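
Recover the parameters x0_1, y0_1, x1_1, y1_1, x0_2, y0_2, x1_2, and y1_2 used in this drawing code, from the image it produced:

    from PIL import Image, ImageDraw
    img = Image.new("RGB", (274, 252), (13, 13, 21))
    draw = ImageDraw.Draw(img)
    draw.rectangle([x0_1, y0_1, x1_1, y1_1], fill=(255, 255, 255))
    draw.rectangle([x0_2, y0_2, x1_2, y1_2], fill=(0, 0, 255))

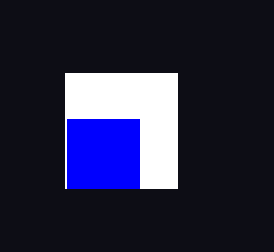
x0_1 = 65
y0_1 = 73
x1_1 = 177
y1_1 = 188
x0_2 = 67
y0_2 = 119
x1_2 = 139
y1_2 = 188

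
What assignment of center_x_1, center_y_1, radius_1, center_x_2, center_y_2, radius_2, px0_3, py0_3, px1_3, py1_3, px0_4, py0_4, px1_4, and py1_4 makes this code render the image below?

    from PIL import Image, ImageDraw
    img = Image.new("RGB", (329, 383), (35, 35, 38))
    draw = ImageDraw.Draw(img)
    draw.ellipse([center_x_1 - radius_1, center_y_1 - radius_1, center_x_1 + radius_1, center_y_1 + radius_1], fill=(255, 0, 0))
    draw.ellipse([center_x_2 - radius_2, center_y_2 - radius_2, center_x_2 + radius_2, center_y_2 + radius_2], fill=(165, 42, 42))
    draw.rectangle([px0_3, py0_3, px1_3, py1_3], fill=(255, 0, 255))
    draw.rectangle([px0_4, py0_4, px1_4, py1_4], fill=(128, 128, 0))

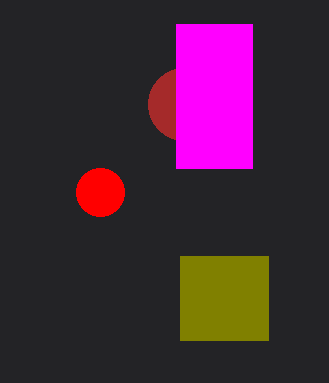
center_x_1 = 100; center_y_1 = 192; radius_1 = 24; center_x_2 = 184; center_y_2 = 104; radius_2 = 36; px0_3 = 176; py0_3 = 24; px1_3 = 252; py1_3 = 168; px0_4 = 180; py0_4 = 256; px1_4 = 268; py1_4 = 340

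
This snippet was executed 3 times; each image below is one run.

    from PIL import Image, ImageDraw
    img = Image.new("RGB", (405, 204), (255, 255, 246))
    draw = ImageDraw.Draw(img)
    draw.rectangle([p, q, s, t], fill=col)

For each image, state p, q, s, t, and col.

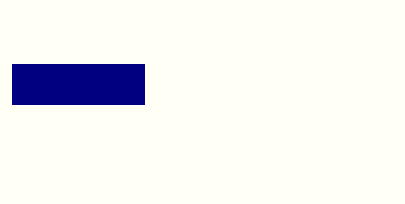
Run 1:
p = 12; q = 64; s = 144; t = 104; col = 'navy'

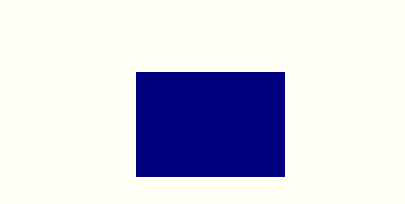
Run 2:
p = 136, q = 72, s = 284, t = 176, col = 'navy'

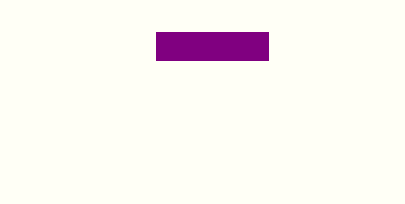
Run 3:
p = 156, q = 32, s = 268, t = 60, col = 'purple'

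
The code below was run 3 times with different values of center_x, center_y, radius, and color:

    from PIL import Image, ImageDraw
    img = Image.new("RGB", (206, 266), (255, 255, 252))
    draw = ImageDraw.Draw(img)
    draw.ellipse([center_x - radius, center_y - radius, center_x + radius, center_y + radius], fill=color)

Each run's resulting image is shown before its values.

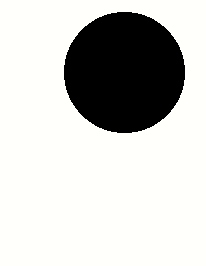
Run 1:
center_x = 124
center_y = 72
radius = 60
color = 'black'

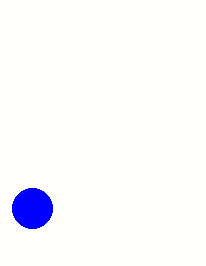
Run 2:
center_x = 32; center_y = 208; radius = 20; color = 'blue'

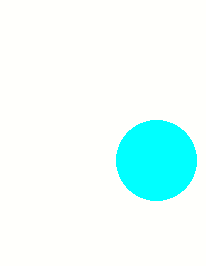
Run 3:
center_x = 156; center_y = 160; radius = 40; color = 'cyan'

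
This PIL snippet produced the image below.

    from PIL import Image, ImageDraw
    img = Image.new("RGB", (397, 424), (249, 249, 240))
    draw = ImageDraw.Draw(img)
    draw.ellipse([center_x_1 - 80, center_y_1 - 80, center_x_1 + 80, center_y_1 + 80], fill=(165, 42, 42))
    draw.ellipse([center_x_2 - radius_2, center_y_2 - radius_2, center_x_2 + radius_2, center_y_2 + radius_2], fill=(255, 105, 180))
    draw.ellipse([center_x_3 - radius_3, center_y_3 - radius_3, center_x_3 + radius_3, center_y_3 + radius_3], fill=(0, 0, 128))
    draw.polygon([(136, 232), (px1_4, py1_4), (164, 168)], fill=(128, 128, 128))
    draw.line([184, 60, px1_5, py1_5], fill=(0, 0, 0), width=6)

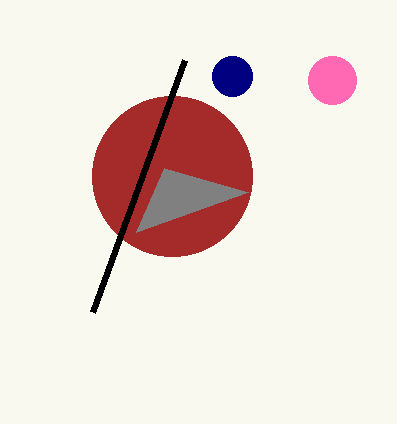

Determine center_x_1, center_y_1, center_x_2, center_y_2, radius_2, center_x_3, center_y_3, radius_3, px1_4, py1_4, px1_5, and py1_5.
center_x_1 = 172, center_y_1 = 176, center_x_2 = 332, center_y_2 = 80, radius_2 = 24, center_x_3 = 232, center_y_3 = 76, radius_3 = 20, px1_4 = 248, py1_4 = 192, px1_5 = 92, py1_5 = 312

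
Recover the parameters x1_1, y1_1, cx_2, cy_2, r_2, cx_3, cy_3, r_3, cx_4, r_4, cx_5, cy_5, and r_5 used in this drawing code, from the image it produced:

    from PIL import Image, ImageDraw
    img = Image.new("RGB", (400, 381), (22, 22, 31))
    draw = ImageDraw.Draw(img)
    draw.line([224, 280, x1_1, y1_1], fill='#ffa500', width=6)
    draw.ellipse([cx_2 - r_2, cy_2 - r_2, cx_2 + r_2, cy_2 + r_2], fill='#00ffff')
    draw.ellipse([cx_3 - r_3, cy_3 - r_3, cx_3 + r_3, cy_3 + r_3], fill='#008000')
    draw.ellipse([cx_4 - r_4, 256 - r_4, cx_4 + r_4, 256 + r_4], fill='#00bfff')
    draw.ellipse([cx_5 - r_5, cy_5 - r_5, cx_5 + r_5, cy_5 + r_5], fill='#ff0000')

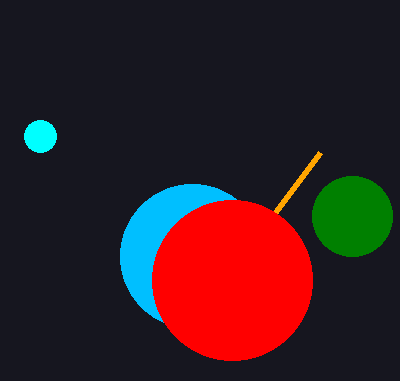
x1_1 = 320
y1_1 = 152
cx_2 = 40
cy_2 = 136
r_2 = 16
cx_3 = 352
cy_3 = 216
r_3 = 40
cx_4 = 192
r_4 = 72
cx_5 = 232
cy_5 = 280
r_5 = 80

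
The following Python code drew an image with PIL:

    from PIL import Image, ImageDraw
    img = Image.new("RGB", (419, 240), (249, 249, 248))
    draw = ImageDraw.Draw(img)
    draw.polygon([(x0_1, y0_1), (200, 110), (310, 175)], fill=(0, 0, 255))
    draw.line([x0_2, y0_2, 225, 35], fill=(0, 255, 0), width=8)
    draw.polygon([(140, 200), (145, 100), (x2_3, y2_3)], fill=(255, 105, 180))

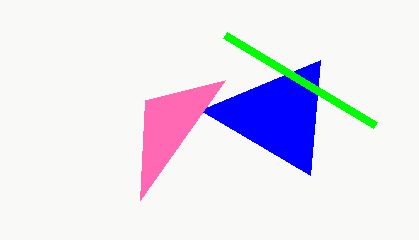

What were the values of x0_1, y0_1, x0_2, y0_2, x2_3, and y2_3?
x0_1 = 320
y0_1 = 60
x0_2 = 375
y0_2 = 125
x2_3 = 225
y2_3 = 80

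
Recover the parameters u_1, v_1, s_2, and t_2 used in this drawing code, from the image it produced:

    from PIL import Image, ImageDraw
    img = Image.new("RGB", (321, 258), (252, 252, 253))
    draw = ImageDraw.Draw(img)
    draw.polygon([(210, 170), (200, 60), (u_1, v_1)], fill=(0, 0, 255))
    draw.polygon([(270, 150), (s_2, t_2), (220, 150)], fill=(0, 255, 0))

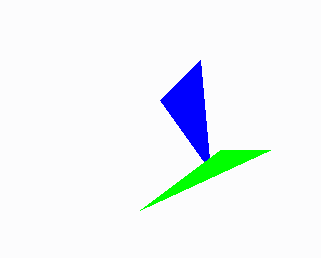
u_1 = 160; v_1 = 100; s_2 = 140; t_2 = 210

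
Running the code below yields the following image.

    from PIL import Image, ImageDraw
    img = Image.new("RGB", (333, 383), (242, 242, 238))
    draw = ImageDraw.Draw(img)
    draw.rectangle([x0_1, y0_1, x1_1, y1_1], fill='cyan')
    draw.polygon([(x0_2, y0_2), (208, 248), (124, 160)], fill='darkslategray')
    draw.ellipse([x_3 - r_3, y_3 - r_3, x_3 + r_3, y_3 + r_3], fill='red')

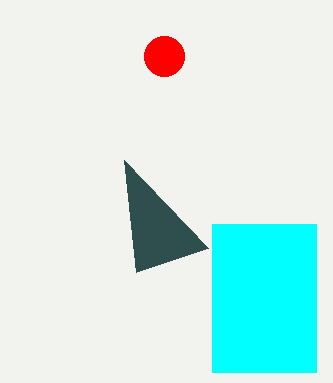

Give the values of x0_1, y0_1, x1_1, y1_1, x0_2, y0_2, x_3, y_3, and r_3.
x0_1 = 212, y0_1 = 224, x1_1 = 316, y1_1 = 372, x0_2 = 136, y0_2 = 272, x_3 = 164, y_3 = 56, r_3 = 20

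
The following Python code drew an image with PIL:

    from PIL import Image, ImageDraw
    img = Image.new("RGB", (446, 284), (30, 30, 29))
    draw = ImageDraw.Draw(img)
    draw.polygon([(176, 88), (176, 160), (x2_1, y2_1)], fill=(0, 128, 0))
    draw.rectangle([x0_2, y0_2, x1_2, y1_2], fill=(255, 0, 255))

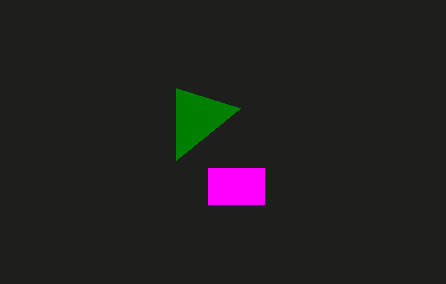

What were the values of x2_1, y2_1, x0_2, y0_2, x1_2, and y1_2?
x2_1 = 240; y2_1 = 108; x0_2 = 208; y0_2 = 168; x1_2 = 264; y1_2 = 204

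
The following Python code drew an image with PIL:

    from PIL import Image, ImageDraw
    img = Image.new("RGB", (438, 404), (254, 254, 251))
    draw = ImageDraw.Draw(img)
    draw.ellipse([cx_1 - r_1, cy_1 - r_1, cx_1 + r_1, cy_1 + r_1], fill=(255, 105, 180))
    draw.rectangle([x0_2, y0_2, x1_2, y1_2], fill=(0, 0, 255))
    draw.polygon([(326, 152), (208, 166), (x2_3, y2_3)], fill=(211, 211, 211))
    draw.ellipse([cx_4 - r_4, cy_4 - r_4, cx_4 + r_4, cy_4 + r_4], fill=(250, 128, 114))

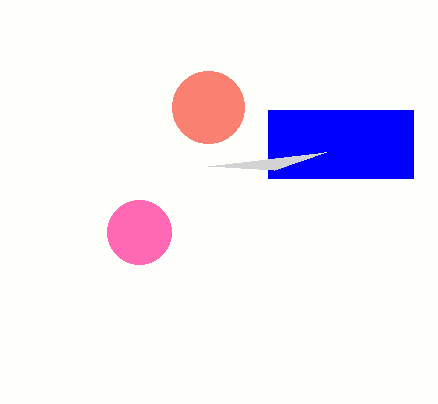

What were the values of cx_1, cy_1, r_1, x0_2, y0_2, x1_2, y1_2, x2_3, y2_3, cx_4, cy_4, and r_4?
cx_1 = 139; cy_1 = 232; r_1 = 32; x0_2 = 268; y0_2 = 110; x1_2 = 413; y1_2 = 178; x2_3 = 274; y2_3 = 170; cx_4 = 208; cy_4 = 107; r_4 = 36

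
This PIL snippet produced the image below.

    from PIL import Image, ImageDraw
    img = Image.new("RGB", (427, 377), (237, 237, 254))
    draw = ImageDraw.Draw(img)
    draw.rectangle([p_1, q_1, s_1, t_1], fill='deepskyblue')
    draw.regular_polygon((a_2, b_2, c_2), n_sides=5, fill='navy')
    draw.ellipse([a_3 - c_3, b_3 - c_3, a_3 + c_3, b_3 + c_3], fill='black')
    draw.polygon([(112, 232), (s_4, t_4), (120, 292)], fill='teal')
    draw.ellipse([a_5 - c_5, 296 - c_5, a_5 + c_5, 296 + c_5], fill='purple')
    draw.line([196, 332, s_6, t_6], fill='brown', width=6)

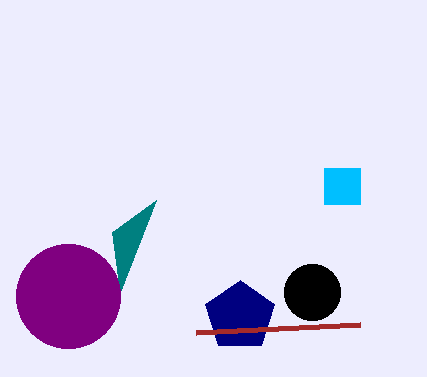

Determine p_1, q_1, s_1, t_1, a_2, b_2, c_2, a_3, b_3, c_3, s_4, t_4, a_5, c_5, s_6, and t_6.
p_1 = 324; q_1 = 168; s_1 = 360; t_1 = 204; a_2 = 240; b_2 = 316; c_2 = 36; a_3 = 312; b_3 = 292; c_3 = 28; s_4 = 156; t_4 = 200; a_5 = 68; c_5 = 52; s_6 = 360; t_6 = 324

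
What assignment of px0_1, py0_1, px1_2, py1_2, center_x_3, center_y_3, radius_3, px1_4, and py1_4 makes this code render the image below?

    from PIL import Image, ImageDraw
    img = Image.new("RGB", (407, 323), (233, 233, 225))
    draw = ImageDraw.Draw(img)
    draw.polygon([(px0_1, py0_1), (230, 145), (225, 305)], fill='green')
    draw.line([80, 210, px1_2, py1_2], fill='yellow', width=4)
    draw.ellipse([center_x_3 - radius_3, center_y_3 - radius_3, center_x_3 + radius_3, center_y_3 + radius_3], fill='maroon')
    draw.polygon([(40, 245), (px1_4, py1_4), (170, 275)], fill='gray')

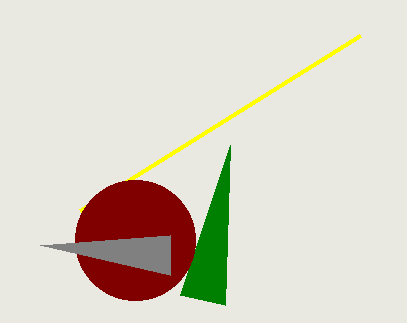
px0_1 = 180; py0_1 = 295; px1_2 = 360; py1_2 = 35; center_x_3 = 135; center_y_3 = 240; radius_3 = 60; px1_4 = 170; py1_4 = 235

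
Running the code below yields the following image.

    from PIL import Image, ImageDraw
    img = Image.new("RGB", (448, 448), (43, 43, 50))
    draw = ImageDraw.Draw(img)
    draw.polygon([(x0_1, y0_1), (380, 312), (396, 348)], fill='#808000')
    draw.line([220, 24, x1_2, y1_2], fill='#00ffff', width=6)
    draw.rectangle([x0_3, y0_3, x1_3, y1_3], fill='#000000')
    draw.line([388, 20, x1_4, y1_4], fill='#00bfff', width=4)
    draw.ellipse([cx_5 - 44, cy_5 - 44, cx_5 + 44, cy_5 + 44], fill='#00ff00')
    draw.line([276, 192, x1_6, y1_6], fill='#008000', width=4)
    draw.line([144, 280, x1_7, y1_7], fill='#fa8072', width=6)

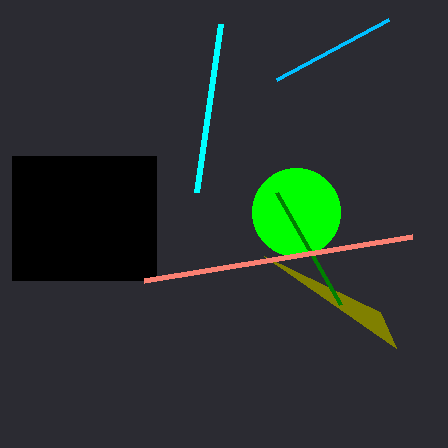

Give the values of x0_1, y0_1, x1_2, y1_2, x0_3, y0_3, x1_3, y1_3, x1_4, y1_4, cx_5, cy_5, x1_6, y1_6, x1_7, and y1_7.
x0_1 = 264, y0_1 = 256, x1_2 = 196, y1_2 = 192, x0_3 = 12, y0_3 = 156, x1_3 = 156, y1_3 = 280, x1_4 = 276, y1_4 = 80, cx_5 = 296, cy_5 = 212, x1_6 = 340, y1_6 = 304, x1_7 = 412, y1_7 = 236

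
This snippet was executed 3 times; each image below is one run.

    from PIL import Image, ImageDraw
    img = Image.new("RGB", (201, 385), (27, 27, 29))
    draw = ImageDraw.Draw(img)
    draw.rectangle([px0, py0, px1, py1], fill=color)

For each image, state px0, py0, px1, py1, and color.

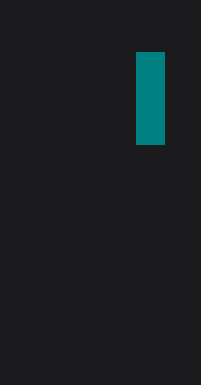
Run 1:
px0 = 136
py0 = 52
px1 = 164
py1 = 144
color = 'teal'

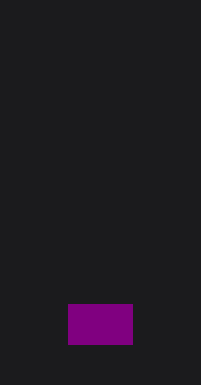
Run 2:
px0 = 68; py0 = 304; px1 = 132; py1 = 344; color = 'purple'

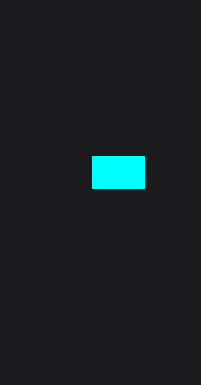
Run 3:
px0 = 92
py0 = 156
px1 = 144
py1 = 188
color = 'cyan'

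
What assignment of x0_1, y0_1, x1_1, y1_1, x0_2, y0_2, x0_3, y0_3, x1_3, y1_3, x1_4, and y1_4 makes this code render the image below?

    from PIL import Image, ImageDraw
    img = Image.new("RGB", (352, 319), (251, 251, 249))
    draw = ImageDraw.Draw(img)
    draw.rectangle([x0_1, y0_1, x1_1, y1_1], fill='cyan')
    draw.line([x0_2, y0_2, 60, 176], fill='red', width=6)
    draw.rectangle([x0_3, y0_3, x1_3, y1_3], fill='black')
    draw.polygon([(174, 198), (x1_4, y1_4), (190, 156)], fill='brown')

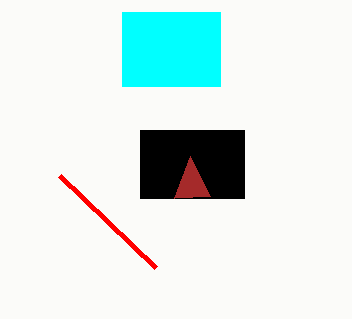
x0_1 = 122
y0_1 = 12
x1_1 = 220
y1_1 = 86
x0_2 = 156
y0_2 = 268
x0_3 = 140
y0_3 = 130
x1_3 = 244
y1_3 = 198
x1_4 = 210
y1_4 = 196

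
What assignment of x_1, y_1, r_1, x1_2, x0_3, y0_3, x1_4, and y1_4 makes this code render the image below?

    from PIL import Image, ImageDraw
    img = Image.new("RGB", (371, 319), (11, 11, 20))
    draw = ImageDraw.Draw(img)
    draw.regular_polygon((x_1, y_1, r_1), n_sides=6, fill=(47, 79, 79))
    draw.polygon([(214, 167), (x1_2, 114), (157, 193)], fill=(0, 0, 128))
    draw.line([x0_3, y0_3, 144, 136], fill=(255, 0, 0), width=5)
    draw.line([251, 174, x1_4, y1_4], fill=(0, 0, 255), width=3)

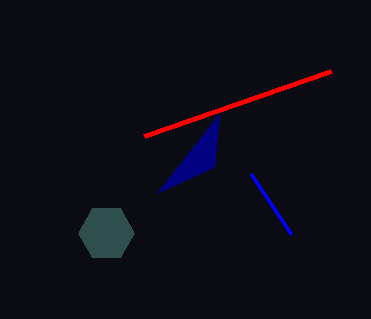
x_1 = 106, y_1 = 233, r_1 = 28, x1_2 = 219, x0_3 = 331, y0_3 = 71, x1_4 = 291, y1_4 = 234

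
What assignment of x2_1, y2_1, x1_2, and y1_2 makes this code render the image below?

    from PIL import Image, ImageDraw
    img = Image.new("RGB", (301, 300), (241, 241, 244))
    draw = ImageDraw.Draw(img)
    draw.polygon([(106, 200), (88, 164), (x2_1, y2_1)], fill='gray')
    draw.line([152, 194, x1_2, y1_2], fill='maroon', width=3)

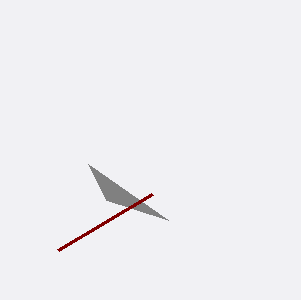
x2_1 = 168
y2_1 = 220
x1_2 = 58
y1_2 = 250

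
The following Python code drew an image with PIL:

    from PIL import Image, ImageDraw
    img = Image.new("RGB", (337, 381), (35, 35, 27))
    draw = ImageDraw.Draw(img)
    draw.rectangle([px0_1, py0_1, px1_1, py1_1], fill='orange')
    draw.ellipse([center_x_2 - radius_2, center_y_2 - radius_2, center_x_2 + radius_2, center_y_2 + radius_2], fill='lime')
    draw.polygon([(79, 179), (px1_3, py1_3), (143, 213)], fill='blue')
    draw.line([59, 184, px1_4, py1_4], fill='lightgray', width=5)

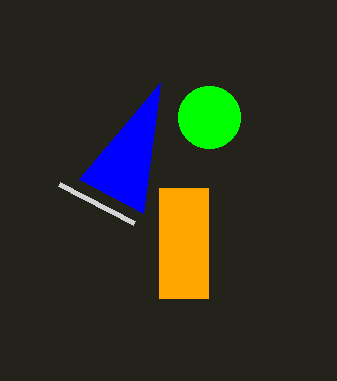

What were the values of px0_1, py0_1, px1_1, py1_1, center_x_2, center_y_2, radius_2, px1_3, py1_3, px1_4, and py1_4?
px0_1 = 159
py0_1 = 188
px1_1 = 208
py1_1 = 298
center_x_2 = 209
center_y_2 = 117
radius_2 = 31
px1_3 = 160
py1_3 = 83
px1_4 = 134
py1_4 = 223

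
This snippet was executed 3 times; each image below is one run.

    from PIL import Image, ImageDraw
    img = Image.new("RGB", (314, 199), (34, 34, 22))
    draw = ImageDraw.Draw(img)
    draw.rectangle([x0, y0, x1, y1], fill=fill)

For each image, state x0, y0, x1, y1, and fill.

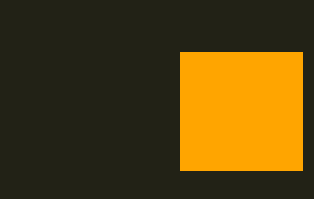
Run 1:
x0 = 180, y0 = 52, x1 = 302, y1 = 170, fill = 'orange'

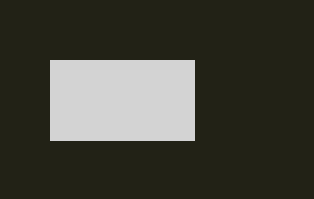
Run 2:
x0 = 50, y0 = 60, x1 = 194, y1 = 140, fill = 'lightgray'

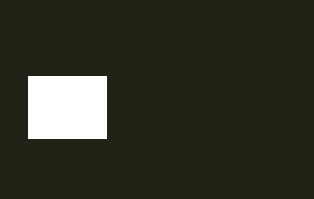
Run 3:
x0 = 28; y0 = 76; x1 = 106; y1 = 138; fill = 'white'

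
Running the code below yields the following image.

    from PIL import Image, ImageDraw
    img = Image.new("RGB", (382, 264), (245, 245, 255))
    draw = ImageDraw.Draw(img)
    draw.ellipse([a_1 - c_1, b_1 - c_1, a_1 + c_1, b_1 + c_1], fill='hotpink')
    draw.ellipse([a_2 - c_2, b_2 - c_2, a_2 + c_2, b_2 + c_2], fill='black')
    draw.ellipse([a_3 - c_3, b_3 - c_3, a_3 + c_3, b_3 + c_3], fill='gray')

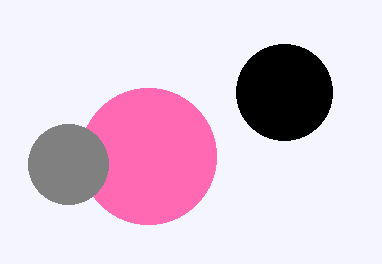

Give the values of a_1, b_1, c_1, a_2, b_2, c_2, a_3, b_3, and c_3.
a_1 = 148, b_1 = 156, c_1 = 68, a_2 = 284, b_2 = 92, c_2 = 48, a_3 = 68, b_3 = 164, c_3 = 40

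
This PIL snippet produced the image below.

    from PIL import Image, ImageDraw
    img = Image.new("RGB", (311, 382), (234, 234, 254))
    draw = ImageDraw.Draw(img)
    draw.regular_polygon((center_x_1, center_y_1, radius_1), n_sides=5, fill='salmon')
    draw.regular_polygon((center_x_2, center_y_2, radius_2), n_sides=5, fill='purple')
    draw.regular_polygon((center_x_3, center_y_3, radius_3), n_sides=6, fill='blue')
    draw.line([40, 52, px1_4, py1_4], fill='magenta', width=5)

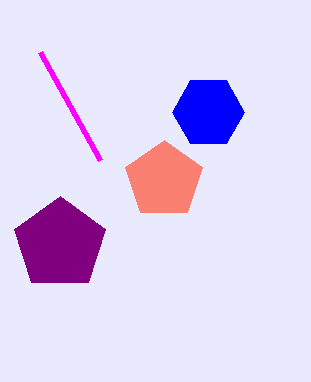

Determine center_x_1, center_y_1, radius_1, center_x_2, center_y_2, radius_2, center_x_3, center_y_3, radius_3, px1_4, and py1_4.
center_x_1 = 164, center_y_1 = 180, radius_1 = 40, center_x_2 = 60, center_y_2 = 244, radius_2 = 48, center_x_3 = 208, center_y_3 = 112, radius_3 = 36, px1_4 = 100, py1_4 = 160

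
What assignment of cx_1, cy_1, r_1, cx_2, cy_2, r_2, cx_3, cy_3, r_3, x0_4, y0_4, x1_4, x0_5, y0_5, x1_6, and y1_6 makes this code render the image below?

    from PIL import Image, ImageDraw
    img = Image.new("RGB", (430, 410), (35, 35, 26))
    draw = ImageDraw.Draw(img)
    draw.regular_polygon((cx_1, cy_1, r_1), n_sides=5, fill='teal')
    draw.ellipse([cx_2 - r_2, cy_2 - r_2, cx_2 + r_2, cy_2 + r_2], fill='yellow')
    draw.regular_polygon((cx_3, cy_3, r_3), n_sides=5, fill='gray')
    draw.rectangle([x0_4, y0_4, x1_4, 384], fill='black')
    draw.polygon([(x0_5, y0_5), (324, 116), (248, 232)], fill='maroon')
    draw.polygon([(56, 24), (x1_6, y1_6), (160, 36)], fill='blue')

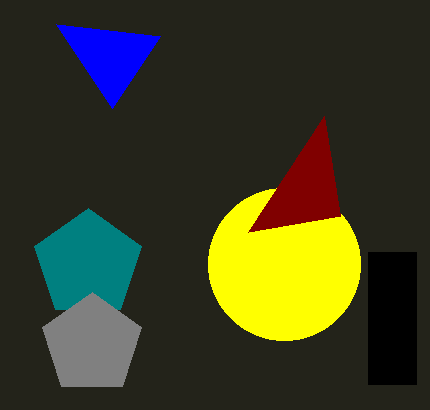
cx_1 = 88
cy_1 = 264
r_1 = 56
cx_2 = 284
cy_2 = 264
r_2 = 76
cx_3 = 92
cy_3 = 344
r_3 = 52
x0_4 = 368
y0_4 = 252
x1_4 = 416
x0_5 = 340
y0_5 = 216
x1_6 = 112
y1_6 = 108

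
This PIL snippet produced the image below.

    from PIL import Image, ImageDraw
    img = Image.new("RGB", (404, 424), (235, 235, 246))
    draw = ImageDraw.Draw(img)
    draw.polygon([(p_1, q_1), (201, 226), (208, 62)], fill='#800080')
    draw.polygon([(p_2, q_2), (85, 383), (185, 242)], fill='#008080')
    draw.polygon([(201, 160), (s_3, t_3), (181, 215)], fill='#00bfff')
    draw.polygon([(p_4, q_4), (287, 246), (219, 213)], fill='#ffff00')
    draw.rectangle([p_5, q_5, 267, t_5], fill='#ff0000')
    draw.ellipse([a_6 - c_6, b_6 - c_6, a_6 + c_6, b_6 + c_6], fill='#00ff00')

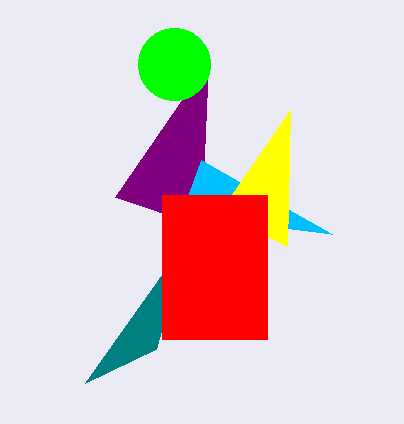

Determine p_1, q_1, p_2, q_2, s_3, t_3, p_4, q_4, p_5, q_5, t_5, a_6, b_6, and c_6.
p_1 = 115
q_1 = 197
p_2 = 156
q_2 = 349
s_3 = 332
t_3 = 234
p_4 = 290
q_4 = 110
p_5 = 162
q_5 = 195
t_5 = 339
a_6 = 174
b_6 = 64
c_6 = 36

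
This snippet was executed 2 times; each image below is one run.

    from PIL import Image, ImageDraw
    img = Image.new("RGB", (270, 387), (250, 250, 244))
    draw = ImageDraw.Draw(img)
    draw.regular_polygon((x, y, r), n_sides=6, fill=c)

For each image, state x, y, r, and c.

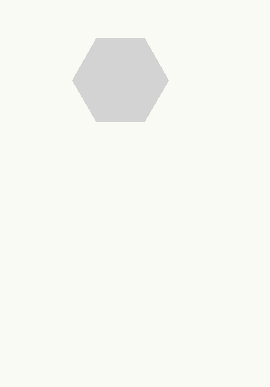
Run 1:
x = 120; y = 80; r = 48; c = 'lightgray'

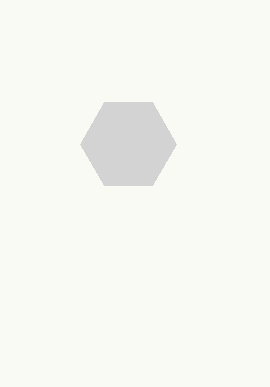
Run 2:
x = 128, y = 144, r = 48, c = 'lightgray'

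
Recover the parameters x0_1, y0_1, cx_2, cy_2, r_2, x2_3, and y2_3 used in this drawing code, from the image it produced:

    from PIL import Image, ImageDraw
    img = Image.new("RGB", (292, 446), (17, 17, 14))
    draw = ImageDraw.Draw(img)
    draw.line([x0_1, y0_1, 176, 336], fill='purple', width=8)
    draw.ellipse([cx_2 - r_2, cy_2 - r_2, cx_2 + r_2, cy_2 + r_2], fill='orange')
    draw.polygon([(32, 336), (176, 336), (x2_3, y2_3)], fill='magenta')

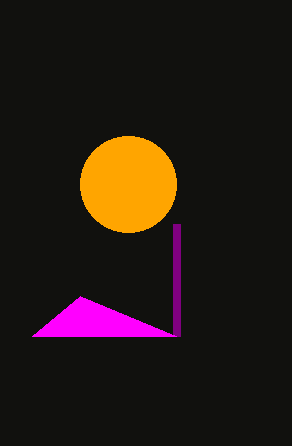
x0_1 = 176, y0_1 = 224, cx_2 = 128, cy_2 = 184, r_2 = 48, x2_3 = 80, y2_3 = 296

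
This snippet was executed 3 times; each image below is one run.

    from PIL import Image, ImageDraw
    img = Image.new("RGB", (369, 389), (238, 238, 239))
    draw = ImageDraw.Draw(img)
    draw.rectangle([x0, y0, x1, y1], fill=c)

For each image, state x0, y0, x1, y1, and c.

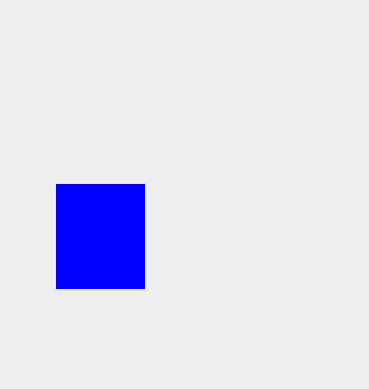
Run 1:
x0 = 56; y0 = 184; x1 = 144; y1 = 288; c = 'blue'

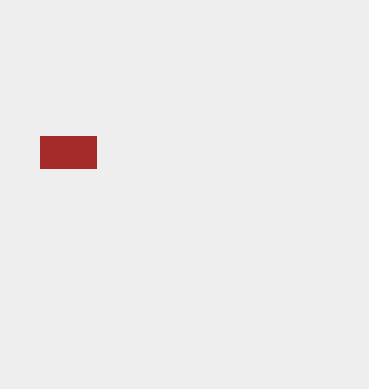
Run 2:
x0 = 40, y0 = 136, x1 = 96, y1 = 168, c = 'brown'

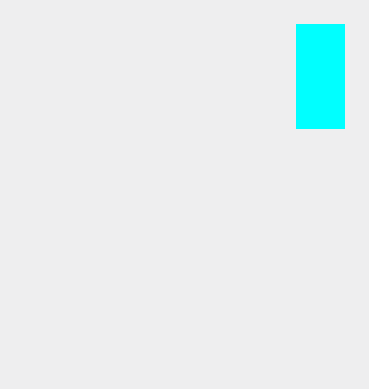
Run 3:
x0 = 296
y0 = 24
x1 = 344
y1 = 128
c = 'cyan'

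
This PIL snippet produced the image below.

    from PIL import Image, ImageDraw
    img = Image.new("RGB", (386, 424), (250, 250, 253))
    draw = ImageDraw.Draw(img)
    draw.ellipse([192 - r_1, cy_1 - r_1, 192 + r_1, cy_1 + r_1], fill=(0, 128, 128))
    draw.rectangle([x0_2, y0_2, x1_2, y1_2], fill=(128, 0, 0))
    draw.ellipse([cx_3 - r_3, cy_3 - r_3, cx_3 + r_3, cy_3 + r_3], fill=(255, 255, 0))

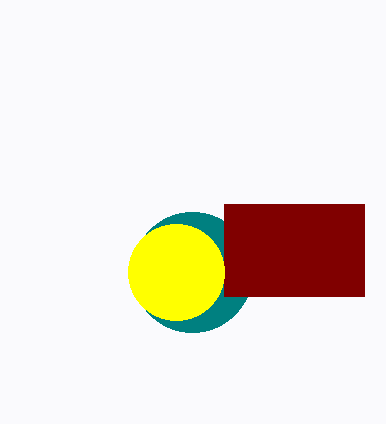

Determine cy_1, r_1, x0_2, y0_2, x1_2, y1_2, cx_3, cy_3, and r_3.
cy_1 = 272, r_1 = 60, x0_2 = 224, y0_2 = 204, x1_2 = 364, y1_2 = 296, cx_3 = 176, cy_3 = 272, r_3 = 48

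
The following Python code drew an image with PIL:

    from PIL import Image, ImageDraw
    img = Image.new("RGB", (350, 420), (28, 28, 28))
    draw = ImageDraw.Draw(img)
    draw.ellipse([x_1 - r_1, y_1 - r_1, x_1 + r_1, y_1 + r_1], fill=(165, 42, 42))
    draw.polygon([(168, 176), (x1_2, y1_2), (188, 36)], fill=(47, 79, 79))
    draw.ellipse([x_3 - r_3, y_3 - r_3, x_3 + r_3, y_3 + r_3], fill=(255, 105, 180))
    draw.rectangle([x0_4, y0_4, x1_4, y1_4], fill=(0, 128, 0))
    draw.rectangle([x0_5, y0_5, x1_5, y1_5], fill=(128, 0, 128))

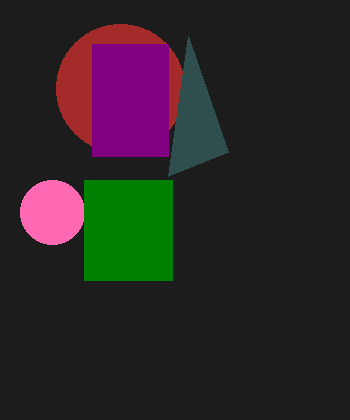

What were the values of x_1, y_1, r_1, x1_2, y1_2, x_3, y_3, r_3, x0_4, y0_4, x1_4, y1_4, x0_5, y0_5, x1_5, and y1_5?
x_1 = 120, y_1 = 88, r_1 = 64, x1_2 = 228, y1_2 = 152, x_3 = 52, y_3 = 212, r_3 = 32, x0_4 = 84, y0_4 = 180, x1_4 = 172, y1_4 = 280, x0_5 = 92, y0_5 = 44, x1_5 = 168, y1_5 = 156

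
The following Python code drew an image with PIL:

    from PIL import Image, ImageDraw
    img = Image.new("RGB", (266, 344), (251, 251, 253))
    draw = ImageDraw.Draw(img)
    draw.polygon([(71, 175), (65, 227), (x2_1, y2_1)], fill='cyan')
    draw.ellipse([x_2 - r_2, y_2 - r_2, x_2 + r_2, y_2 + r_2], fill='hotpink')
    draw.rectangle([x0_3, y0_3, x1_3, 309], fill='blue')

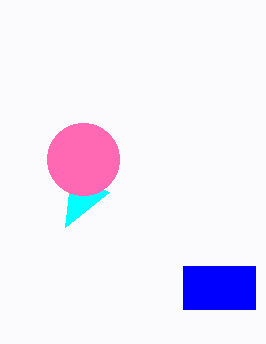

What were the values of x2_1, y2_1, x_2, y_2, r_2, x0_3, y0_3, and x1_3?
x2_1 = 109; y2_1 = 192; x_2 = 83; y_2 = 159; r_2 = 36; x0_3 = 183; y0_3 = 266; x1_3 = 255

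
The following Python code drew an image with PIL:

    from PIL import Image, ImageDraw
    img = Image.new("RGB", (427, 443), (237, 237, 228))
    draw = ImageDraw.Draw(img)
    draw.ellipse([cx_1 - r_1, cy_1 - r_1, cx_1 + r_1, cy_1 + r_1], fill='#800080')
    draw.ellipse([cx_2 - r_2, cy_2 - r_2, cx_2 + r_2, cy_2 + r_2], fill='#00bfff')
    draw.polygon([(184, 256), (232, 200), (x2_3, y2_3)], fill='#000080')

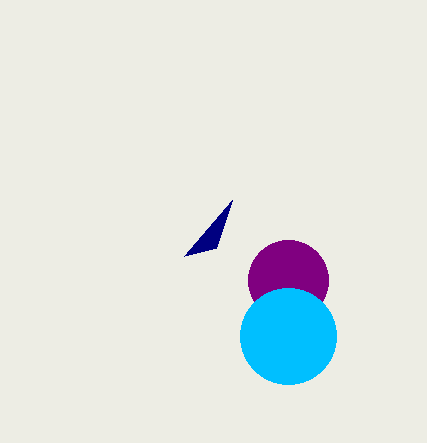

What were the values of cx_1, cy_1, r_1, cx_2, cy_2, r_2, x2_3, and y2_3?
cx_1 = 288
cy_1 = 280
r_1 = 40
cx_2 = 288
cy_2 = 336
r_2 = 48
x2_3 = 216
y2_3 = 248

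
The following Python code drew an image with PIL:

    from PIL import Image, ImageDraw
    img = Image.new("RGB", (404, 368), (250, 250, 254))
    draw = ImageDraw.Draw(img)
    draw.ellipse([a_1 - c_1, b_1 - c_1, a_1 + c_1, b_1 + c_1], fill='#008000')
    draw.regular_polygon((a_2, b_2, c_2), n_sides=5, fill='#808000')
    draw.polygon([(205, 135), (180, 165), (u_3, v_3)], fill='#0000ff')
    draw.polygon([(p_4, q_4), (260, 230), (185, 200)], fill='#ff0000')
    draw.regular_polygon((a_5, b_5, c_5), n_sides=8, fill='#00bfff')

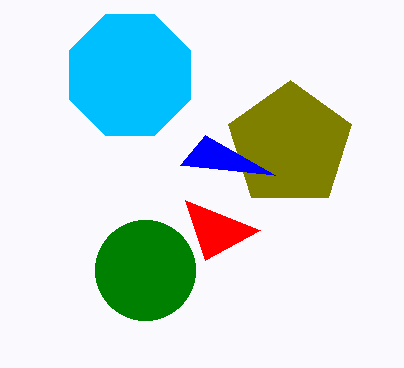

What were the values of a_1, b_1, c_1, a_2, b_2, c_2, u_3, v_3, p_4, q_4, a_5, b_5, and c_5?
a_1 = 145
b_1 = 270
c_1 = 50
a_2 = 290
b_2 = 145
c_2 = 65
u_3 = 275
v_3 = 175
p_4 = 205
q_4 = 260
a_5 = 130
b_5 = 75
c_5 = 65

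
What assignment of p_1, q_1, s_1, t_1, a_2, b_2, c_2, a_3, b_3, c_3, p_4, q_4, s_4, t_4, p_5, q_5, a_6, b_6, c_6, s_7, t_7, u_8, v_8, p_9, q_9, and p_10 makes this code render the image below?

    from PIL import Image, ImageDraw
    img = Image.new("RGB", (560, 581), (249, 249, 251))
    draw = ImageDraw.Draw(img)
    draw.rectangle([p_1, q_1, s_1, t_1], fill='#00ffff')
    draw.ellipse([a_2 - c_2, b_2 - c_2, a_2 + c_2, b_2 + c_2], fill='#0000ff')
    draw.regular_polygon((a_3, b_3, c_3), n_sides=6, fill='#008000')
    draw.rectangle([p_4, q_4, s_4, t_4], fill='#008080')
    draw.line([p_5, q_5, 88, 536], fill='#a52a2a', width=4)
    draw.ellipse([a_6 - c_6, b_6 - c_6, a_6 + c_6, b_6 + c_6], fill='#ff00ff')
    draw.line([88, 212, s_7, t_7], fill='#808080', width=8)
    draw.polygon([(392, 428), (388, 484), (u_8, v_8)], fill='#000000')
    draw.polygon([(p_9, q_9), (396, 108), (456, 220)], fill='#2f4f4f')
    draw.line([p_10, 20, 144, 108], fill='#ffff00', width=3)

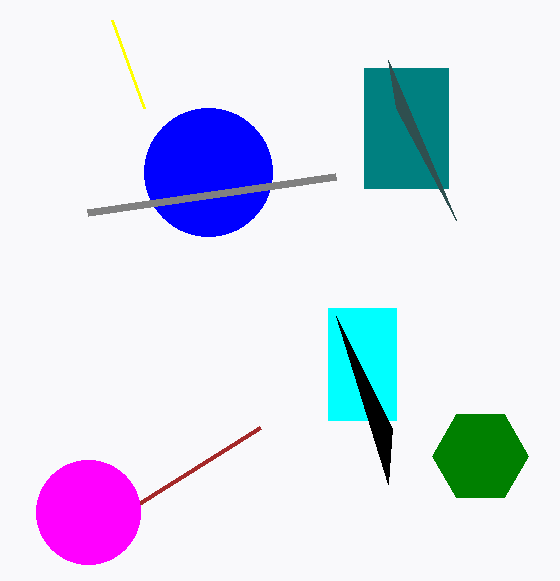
p_1 = 328
q_1 = 308
s_1 = 396
t_1 = 420
a_2 = 208
b_2 = 172
c_2 = 64
a_3 = 480
b_3 = 456
c_3 = 48
p_4 = 364
q_4 = 68
s_4 = 448
t_4 = 188
p_5 = 260
q_5 = 428
a_6 = 88
b_6 = 512
c_6 = 52
s_7 = 336
t_7 = 176
u_8 = 336
v_8 = 316
p_9 = 388
q_9 = 60
p_10 = 112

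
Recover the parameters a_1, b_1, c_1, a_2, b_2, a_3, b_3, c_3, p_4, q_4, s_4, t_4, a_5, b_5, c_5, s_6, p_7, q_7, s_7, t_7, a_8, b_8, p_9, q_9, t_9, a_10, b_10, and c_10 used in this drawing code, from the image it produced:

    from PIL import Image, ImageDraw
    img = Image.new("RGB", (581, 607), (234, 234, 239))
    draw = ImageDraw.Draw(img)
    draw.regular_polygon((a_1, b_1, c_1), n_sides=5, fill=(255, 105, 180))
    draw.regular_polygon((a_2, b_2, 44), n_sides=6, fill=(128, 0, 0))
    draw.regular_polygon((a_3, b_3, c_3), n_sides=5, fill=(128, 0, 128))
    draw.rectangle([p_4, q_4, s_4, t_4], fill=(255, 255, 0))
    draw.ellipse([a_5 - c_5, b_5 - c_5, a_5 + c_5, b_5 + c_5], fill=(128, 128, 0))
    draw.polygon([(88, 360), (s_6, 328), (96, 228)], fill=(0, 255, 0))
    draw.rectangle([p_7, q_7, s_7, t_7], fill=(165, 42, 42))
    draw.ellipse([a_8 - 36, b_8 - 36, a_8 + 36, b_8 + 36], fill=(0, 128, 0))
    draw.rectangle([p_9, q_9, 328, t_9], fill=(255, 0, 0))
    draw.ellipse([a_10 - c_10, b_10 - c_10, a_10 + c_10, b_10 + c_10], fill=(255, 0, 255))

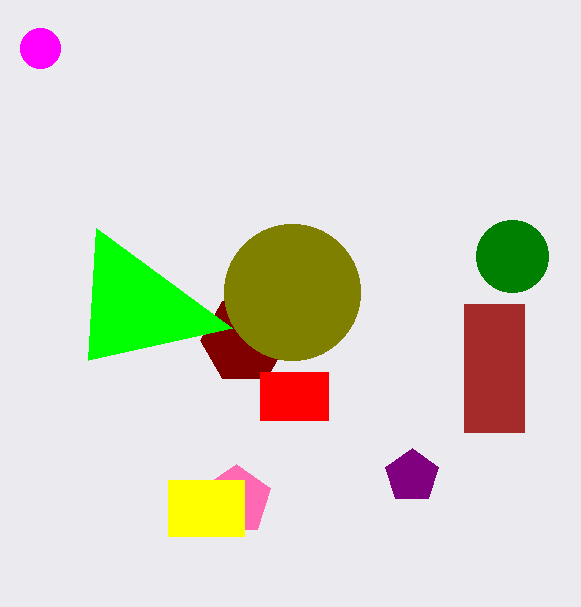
a_1 = 236
b_1 = 500
c_1 = 36
a_2 = 244
b_2 = 340
a_3 = 412
b_3 = 476
c_3 = 28
p_4 = 168
q_4 = 480
s_4 = 244
t_4 = 536
a_5 = 292
b_5 = 292
c_5 = 68
s_6 = 232
p_7 = 464
q_7 = 304
s_7 = 524
t_7 = 432
a_8 = 512
b_8 = 256
p_9 = 260
q_9 = 372
t_9 = 420
a_10 = 40
b_10 = 48
c_10 = 20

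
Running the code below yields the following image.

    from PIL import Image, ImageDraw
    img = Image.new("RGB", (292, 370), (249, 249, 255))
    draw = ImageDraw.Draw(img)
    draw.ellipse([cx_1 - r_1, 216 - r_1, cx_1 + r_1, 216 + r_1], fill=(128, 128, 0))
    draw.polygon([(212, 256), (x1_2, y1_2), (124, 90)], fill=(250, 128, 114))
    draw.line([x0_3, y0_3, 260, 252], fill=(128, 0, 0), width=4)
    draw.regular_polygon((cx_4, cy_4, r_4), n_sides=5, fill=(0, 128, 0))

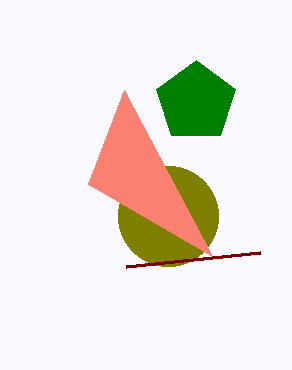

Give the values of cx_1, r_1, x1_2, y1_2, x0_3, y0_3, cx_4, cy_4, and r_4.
cx_1 = 168, r_1 = 50, x1_2 = 88, y1_2 = 184, x0_3 = 126, y0_3 = 266, cx_4 = 196, cy_4 = 102, r_4 = 42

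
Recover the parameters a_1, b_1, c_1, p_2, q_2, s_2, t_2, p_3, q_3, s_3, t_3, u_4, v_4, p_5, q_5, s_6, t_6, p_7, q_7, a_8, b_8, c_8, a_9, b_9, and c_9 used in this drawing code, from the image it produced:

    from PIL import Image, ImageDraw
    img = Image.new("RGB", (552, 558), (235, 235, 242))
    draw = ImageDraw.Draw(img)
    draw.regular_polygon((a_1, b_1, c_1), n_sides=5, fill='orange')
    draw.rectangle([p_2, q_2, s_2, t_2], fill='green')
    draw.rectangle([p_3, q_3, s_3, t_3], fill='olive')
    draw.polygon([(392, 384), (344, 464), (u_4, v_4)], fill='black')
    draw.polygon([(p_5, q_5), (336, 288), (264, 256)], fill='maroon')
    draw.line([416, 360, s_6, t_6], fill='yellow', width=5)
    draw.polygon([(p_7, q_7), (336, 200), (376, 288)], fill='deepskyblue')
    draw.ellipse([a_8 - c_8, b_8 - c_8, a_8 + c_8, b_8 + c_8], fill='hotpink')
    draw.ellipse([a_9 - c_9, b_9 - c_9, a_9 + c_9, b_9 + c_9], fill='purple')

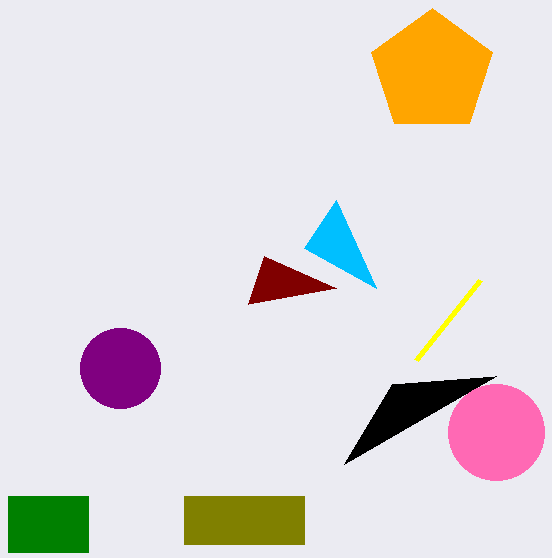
a_1 = 432, b_1 = 72, c_1 = 64, p_2 = 8, q_2 = 496, s_2 = 88, t_2 = 552, p_3 = 184, q_3 = 496, s_3 = 304, t_3 = 544, u_4 = 496, v_4 = 376, p_5 = 248, q_5 = 304, s_6 = 480, t_6 = 280, p_7 = 304, q_7 = 248, a_8 = 496, b_8 = 432, c_8 = 48, a_9 = 120, b_9 = 368, c_9 = 40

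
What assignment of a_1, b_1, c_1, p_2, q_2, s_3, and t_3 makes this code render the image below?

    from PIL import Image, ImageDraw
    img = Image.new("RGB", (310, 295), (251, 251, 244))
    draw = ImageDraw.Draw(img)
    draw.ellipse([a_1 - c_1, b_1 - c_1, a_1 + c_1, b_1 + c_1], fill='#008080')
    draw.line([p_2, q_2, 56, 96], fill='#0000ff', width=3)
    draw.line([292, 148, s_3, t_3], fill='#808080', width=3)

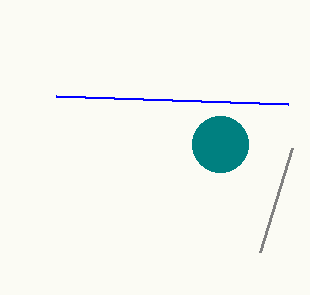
a_1 = 220
b_1 = 144
c_1 = 28
p_2 = 288
q_2 = 104
s_3 = 260
t_3 = 252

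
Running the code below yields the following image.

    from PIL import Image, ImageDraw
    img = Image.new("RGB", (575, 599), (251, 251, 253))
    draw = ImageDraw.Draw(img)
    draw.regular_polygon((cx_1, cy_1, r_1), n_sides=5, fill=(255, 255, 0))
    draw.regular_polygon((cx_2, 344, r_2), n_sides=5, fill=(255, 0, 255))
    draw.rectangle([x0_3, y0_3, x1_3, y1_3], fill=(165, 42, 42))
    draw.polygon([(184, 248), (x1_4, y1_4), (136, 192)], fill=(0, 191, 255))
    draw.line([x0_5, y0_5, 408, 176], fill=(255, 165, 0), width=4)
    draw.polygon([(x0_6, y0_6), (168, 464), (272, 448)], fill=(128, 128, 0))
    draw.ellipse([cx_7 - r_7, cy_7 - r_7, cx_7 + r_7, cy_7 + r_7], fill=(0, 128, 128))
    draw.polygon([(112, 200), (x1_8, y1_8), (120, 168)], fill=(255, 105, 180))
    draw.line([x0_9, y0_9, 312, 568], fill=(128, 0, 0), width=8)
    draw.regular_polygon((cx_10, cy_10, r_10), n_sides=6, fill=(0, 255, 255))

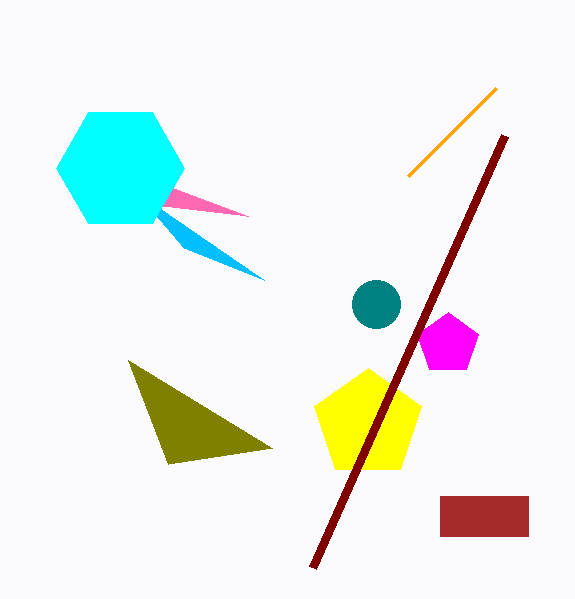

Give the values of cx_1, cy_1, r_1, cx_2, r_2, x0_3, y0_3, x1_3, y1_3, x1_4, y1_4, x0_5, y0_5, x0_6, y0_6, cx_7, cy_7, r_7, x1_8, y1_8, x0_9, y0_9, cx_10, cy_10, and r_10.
cx_1 = 368; cy_1 = 424; r_1 = 56; cx_2 = 448; r_2 = 32; x0_3 = 440; y0_3 = 496; x1_3 = 528; y1_3 = 536; x1_4 = 264; y1_4 = 280; x0_5 = 496; y0_5 = 88; x0_6 = 128; y0_6 = 360; cx_7 = 376; cy_7 = 304; r_7 = 24; x1_8 = 248; y1_8 = 216; x0_9 = 504; y0_9 = 136; cx_10 = 120; cy_10 = 168; r_10 = 64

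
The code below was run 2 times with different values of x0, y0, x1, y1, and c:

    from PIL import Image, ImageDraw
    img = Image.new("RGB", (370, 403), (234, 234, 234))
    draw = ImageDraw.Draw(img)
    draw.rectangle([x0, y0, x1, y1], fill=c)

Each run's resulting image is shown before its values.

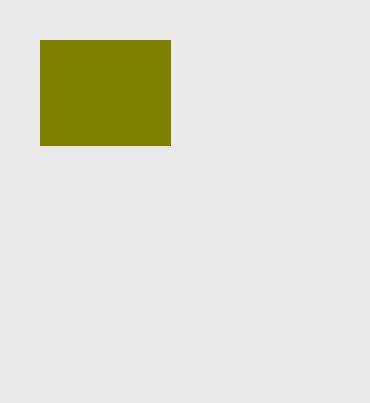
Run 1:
x0 = 40; y0 = 40; x1 = 170; y1 = 145; c = 'olive'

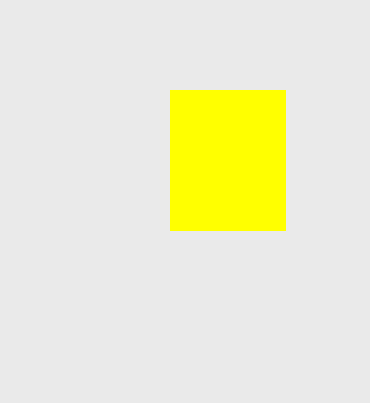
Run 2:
x0 = 170, y0 = 90, x1 = 285, y1 = 230, c = 'yellow'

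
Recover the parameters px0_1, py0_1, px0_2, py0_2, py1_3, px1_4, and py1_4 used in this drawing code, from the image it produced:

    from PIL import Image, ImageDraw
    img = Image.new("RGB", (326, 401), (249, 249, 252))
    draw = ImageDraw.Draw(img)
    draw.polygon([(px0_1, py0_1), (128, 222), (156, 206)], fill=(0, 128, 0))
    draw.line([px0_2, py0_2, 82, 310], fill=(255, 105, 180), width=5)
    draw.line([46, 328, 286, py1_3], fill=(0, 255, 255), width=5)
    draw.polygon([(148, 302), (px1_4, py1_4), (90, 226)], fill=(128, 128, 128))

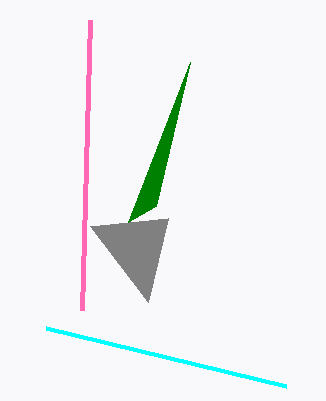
px0_1 = 190, py0_1 = 62, px0_2 = 90, py0_2 = 20, py1_3 = 386, px1_4 = 168, py1_4 = 218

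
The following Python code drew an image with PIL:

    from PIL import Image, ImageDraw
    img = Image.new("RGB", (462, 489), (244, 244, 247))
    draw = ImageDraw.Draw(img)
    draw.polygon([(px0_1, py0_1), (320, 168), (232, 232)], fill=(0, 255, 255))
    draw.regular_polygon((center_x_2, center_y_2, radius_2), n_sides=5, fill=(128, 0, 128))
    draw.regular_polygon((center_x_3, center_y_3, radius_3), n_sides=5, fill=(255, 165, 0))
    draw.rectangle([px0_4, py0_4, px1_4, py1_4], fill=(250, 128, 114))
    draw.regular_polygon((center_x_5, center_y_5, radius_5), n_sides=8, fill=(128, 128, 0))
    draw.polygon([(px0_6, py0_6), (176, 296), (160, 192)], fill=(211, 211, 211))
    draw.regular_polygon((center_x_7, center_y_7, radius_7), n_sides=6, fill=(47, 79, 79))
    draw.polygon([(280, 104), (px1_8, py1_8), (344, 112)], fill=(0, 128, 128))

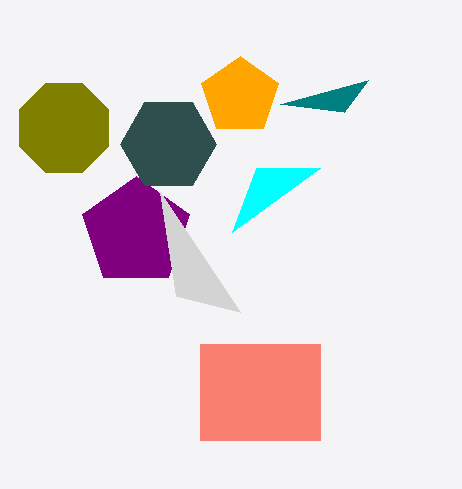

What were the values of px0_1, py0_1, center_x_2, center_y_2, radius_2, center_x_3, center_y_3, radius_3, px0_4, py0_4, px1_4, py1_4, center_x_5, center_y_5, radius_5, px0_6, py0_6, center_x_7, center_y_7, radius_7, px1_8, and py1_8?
px0_1 = 256; py0_1 = 168; center_x_2 = 136; center_y_2 = 232; radius_2 = 56; center_x_3 = 240; center_y_3 = 96; radius_3 = 40; px0_4 = 200; py0_4 = 344; px1_4 = 320; py1_4 = 440; center_x_5 = 64; center_y_5 = 128; radius_5 = 48; px0_6 = 240; py0_6 = 312; center_x_7 = 168; center_y_7 = 144; radius_7 = 48; px1_8 = 368; py1_8 = 80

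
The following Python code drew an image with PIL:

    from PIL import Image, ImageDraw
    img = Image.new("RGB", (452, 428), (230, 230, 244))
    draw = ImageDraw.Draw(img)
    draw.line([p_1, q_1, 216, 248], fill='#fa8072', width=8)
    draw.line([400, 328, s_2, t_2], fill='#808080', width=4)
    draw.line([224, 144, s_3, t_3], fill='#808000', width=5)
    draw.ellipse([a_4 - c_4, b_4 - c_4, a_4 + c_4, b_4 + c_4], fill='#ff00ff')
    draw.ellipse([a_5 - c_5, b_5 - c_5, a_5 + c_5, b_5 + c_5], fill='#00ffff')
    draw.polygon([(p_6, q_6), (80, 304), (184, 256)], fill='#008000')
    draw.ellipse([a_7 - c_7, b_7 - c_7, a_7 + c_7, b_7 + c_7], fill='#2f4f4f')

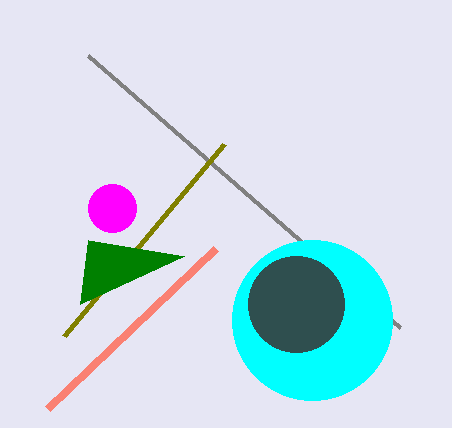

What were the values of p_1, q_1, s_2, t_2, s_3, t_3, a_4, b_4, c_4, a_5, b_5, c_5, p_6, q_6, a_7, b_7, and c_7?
p_1 = 48, q_1 = 408, s_2 = 88, t_2 = 56, s_3 = 64, t_3 = 336, a_4 = 112, b_4 = 208, c_4 = 24, a_5 = 312, b_5 = 320, c_5 = 80, p_6 = 88, q_6 = 240, a_7 = 296, b_7 = 304, c_7 = 48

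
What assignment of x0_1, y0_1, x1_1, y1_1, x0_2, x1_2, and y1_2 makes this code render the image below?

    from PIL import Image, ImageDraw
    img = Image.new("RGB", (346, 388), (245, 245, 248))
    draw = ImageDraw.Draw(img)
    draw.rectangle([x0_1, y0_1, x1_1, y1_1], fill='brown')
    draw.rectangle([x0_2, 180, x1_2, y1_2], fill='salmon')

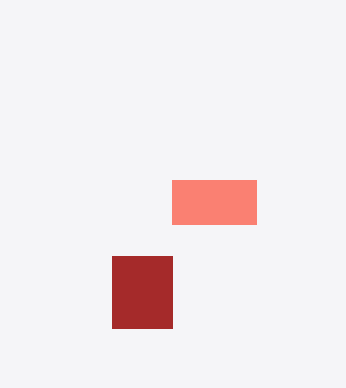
x0_1 = 112
y0_1 = 256
x1_1 = 172
y1_1 = 328
x0_2 = 172
x1_2 = 256
y1_2 = 224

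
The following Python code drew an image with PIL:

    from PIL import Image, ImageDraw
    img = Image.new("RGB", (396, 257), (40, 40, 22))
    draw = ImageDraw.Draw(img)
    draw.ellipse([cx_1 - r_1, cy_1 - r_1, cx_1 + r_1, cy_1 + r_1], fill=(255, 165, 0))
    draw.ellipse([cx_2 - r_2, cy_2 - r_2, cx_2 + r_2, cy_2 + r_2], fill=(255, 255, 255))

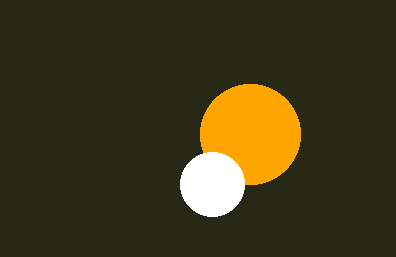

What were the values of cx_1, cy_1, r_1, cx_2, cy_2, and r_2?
cx_1 = 250, cy_1 = 134, r_1 = 50, cx_2 = 212, cy_2 = 184, r_2 = 32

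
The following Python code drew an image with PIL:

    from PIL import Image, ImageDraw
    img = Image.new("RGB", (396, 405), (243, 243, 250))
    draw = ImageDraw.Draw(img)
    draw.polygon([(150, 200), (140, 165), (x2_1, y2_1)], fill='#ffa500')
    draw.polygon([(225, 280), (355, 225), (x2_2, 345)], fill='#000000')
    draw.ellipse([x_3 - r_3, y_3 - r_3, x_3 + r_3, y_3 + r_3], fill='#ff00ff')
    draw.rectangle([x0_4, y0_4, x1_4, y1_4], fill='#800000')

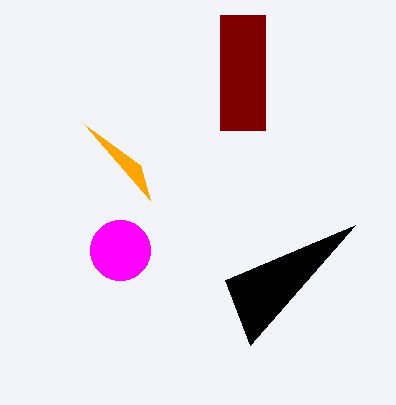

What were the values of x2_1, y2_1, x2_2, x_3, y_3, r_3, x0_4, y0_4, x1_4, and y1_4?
x2_1 = 85
y2_1 = 125
x2_2 = 250
x_3 = 120
y_3 = 250
r_3 = 30
x0_4 = 220
y0_4 = 15
x1_4 = 265
y1_4 = 130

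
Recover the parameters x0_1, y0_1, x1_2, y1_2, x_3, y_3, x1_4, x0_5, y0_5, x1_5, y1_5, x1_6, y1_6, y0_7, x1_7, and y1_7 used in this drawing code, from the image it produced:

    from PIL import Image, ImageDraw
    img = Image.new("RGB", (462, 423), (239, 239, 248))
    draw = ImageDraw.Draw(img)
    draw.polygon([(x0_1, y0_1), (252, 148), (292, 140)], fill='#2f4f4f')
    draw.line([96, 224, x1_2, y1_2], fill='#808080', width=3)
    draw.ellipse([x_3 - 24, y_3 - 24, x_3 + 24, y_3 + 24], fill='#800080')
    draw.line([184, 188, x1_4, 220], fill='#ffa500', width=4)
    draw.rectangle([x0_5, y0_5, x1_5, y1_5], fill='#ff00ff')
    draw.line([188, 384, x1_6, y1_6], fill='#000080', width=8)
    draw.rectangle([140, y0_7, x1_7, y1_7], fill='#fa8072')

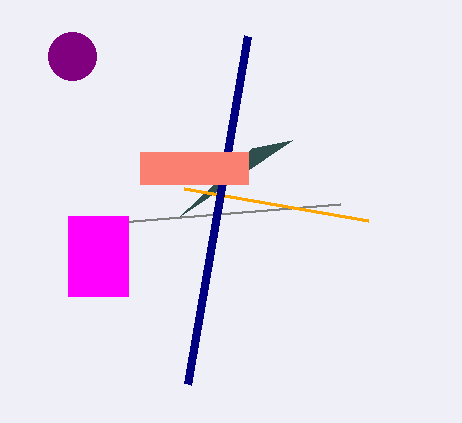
x0_1 = 180
y0_1 = 216
x1_2 = 340
y1_2 = 204
x_3 = 72
y_3 = 56
x1_4 = 368
x0_5 = 68
y0_5 = 216
x1_5 = 128
y1_5 = 296
x1_6 = 248
y1_6 = 36
y0_7 = 152
x1_7 = 248
y1_7 = 184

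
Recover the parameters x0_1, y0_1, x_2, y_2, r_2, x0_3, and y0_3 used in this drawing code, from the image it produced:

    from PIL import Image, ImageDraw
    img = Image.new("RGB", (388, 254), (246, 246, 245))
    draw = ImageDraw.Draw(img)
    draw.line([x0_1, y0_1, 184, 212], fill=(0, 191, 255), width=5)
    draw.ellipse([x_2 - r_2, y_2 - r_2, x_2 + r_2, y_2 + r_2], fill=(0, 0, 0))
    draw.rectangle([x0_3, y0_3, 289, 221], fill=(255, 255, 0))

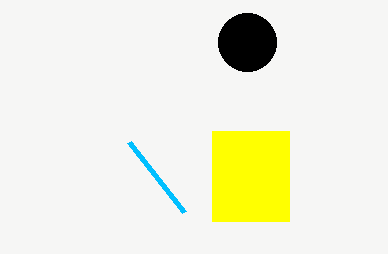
x0_1 = 129, y0_1 = 142, x_2 = 247, y_2 = 42, r_2 = 29, x0_3 = 212, y0_3 = 131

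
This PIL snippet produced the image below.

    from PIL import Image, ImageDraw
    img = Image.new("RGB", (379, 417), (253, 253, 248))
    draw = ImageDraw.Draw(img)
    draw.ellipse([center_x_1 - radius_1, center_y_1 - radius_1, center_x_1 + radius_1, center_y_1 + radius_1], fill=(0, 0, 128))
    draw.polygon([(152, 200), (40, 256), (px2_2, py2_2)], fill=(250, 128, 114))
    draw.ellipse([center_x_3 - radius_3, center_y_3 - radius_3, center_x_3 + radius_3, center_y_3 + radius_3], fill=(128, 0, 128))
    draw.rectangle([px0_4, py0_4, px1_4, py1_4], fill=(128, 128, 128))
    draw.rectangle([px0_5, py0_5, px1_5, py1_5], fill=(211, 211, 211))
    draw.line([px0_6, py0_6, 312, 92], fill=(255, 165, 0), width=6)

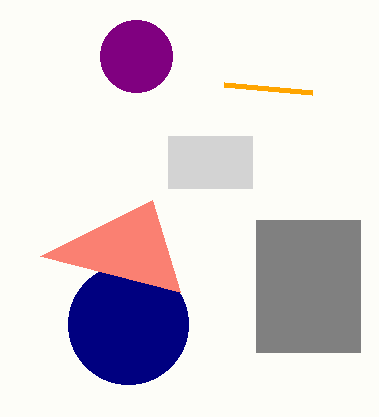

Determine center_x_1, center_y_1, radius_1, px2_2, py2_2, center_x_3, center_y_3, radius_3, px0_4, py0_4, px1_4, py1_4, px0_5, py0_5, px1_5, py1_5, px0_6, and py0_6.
center_x_1 = 128
center_y_1 = 324
radius_1 = 60
px2_2 = 180
py2_2 = 292
center_x_3 = 136
center_y_3 = 56
radius_3 = 36
px0_4 = 256
py0_4 = 220
px1_4 = 360
py1_4 = 352
px0_5 = 168
py0_5 = 136
px1_5 = 252
py1_5 = 188
px0_6 = 224
py0_6 = 84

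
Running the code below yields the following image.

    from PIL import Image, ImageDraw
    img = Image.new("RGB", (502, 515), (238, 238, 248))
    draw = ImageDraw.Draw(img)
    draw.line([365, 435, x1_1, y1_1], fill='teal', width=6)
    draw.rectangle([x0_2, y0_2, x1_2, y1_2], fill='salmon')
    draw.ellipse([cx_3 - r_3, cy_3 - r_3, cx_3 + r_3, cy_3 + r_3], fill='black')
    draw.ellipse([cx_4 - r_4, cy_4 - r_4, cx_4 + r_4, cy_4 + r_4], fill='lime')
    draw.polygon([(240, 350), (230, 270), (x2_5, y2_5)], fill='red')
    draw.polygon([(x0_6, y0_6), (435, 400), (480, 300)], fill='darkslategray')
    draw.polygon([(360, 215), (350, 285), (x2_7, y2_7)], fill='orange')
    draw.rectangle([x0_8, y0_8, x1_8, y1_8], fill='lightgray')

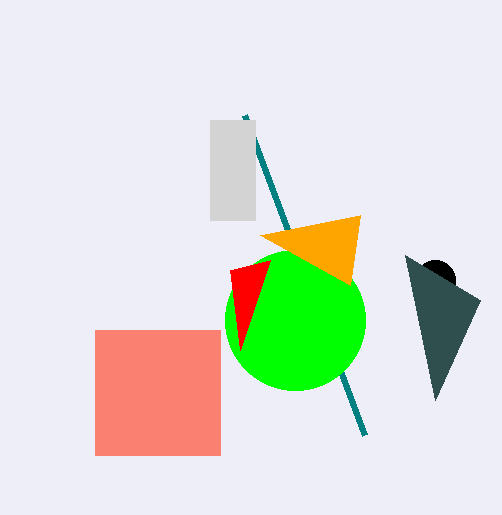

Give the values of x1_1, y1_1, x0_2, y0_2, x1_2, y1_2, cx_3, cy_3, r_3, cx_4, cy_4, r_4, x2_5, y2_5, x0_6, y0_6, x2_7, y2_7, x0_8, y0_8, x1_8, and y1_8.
x1_1 = 245
y1_1 = 115
x0_2 = 95
y0_2 = 330
x1_2 = 220
y1_2 = 455
cx_3 = 435
cy_3 = 280
r_3 = 20
cx_4 = 295
cy_4 = 320
r_4 = 70
x2_5 = 270
y2_5 = 260
x0_6 = 405
y0_6 = 255
x2_7 = 260
y2_7 = 235
x0_8 = 210
y0_8 = 120
x1_8 = 255
y1_8 = 220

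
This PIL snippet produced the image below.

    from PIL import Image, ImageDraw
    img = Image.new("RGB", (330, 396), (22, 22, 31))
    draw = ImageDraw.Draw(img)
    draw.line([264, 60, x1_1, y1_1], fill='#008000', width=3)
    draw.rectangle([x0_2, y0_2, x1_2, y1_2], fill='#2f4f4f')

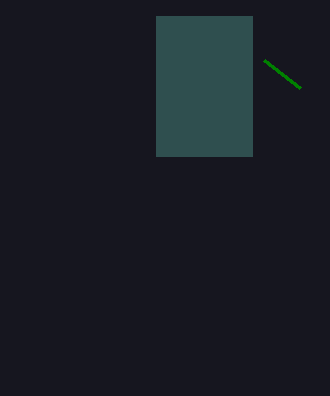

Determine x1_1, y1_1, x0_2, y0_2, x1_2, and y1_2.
x1_1 = 300, y1_1 = 88, x0_2 = 156, y0_2 = 16, x1_2 = 252, y1_2 = 156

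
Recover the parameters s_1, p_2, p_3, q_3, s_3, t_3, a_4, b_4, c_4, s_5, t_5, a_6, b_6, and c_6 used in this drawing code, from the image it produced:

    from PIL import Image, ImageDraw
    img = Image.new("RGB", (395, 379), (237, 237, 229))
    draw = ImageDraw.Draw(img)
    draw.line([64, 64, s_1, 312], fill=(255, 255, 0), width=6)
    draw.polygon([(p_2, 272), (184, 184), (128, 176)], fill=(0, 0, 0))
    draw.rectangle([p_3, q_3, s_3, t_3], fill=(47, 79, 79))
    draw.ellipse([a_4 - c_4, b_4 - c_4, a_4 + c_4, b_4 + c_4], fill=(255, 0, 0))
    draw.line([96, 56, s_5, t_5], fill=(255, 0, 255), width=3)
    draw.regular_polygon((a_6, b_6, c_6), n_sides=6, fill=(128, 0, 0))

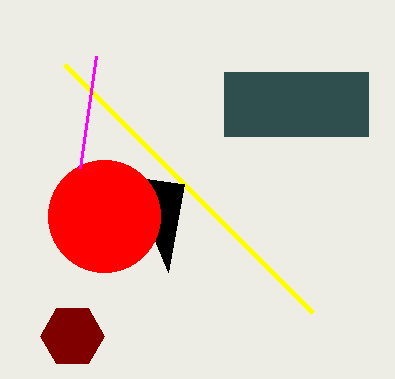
s_1 = 312
p_2 = 168
p_3 = 224
q_3 = 72
s_3 = 368
t_3 = 136
a_4 = 104
b_4 = 216
c_4 = 56
s_5 = 80
t_5 = 168
a_6 = 72
b_6 = 336
c_6 = 32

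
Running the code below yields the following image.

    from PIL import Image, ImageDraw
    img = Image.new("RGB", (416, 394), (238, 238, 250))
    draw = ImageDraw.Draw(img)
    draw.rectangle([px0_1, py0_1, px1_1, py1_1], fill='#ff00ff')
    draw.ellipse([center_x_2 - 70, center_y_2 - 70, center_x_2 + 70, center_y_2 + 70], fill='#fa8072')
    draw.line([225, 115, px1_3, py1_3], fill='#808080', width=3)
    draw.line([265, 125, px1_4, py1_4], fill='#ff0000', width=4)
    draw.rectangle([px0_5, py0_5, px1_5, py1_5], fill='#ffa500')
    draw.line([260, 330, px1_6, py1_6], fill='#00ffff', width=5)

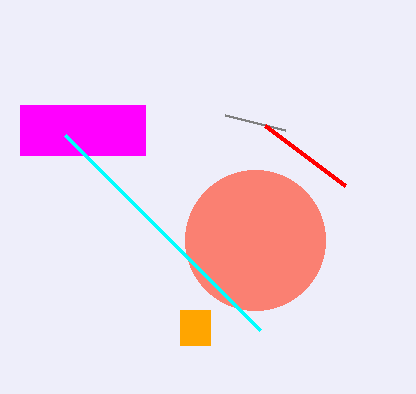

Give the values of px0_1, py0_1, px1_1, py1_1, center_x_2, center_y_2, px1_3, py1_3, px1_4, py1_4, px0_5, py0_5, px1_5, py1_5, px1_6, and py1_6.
px0_1 = 20, py0_1 = 105, px1_1 = 145, py1_1 = 155, center_x_2 = 255, center_y_2 = 240, px1_3 = 285, py1_3 = 130, px1_4 = 345, py1_4 = 185, px0_5 = 180, py0_5 = 310, px1_5 = 210, py1_5 = 345, px1_6 = 65, py1_6 = 135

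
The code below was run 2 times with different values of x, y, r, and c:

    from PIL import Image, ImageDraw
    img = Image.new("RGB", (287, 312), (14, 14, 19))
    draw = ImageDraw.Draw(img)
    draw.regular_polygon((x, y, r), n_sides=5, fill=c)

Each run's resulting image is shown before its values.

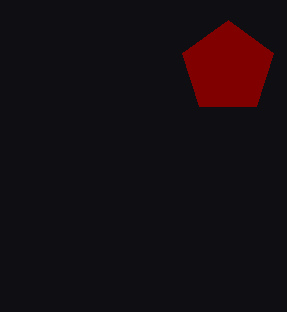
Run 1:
x = 228, y = 68, r = 48, c = 'maroon'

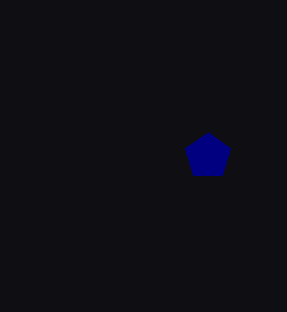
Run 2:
x = 208
y = 156
r = 24
c = 'navy'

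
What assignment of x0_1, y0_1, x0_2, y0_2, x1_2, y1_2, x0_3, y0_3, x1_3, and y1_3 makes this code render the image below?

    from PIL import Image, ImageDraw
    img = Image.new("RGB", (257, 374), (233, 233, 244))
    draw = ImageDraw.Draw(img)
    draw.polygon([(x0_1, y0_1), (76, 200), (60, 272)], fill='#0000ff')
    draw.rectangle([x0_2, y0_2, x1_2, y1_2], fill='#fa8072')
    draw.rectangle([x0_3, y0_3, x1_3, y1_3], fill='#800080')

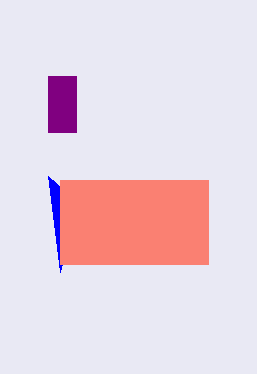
x0_1 = 48
y0_1 = 176
x0_2 = 60
y0_2 = 180
x1_2 = 208
y1_2 = 264
x0_3 = 48
y0_3 = 76
x1_3 = 76
y1_3 = 132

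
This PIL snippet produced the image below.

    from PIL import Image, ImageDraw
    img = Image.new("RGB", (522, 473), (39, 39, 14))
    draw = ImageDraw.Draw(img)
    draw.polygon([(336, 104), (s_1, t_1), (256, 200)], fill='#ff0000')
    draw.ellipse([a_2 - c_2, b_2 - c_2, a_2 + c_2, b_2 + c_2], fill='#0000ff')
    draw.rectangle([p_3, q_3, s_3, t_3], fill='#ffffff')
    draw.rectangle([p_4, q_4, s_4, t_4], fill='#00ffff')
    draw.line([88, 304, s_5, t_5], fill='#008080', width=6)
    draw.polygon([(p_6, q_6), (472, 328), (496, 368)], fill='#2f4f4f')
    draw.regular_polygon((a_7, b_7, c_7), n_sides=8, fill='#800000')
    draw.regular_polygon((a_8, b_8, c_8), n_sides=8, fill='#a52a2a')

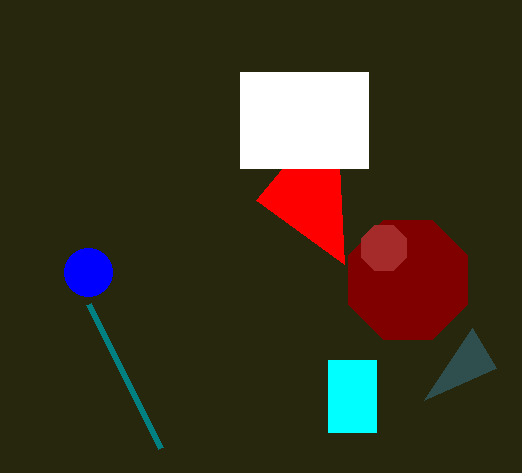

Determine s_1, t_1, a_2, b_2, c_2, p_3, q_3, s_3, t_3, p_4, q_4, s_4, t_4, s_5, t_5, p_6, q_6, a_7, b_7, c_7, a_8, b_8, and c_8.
s_1 = 344, t_1 = 264, a_2 = 88, b_2 = 272, c_2 = 24, p_3 = 240, q_3 = 72, s_3 = 368, t_3 = 168, p_4 = 328, q_4 = 360, s_4 = 376, t_4 = 432, s_5 = 160, t_5 = 448, p_6 = 424, q_6 = 400, a_7 = 408, b_7 = 280, c_7 = 64, a_8 = 384, b_8 = 248, c_8 = 24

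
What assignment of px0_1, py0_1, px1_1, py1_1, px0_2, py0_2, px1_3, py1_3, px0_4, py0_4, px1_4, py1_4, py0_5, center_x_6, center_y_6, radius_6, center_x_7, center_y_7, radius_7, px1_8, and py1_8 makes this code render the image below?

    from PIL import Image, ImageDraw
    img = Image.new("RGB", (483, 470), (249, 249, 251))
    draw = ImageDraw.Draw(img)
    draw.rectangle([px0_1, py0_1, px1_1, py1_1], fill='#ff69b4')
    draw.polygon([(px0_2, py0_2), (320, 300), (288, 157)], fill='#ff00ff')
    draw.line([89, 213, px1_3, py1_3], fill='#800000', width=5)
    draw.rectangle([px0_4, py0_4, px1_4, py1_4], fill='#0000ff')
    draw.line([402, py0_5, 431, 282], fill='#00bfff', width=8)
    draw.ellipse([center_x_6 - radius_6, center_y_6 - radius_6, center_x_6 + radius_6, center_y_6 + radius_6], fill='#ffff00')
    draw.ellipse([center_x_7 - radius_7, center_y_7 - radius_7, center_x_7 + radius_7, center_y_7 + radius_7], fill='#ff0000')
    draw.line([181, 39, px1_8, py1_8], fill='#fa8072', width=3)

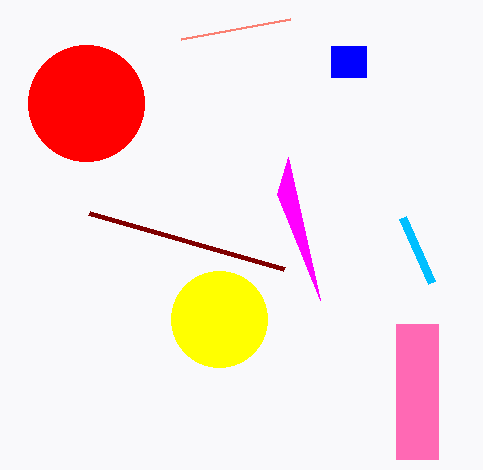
px0_1 = 396; py0_1 = 324; px1_1 = 438; py1_1 = 459; px0_2 = 277; py0_2 = 194; px1_3 = 284; py1_3 = 269; px0_4 = 331; py0_4 = 46; px1_4 = 366; py1_4 = 77; py0_5 = 217; center_x_6 = 219; center_y_6 = 319; radius_6 = 48; center_x_7 = 86; center_y_7 = 103; radius_7 = 58; px1_8 = 290; py1_8 = 19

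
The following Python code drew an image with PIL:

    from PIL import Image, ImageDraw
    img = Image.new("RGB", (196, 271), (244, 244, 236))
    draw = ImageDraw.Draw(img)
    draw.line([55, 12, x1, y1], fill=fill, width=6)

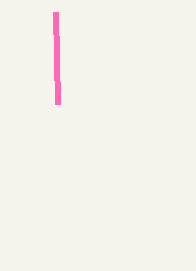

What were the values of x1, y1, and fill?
x1 = 57
y1 = 104
fill = 'hotpink'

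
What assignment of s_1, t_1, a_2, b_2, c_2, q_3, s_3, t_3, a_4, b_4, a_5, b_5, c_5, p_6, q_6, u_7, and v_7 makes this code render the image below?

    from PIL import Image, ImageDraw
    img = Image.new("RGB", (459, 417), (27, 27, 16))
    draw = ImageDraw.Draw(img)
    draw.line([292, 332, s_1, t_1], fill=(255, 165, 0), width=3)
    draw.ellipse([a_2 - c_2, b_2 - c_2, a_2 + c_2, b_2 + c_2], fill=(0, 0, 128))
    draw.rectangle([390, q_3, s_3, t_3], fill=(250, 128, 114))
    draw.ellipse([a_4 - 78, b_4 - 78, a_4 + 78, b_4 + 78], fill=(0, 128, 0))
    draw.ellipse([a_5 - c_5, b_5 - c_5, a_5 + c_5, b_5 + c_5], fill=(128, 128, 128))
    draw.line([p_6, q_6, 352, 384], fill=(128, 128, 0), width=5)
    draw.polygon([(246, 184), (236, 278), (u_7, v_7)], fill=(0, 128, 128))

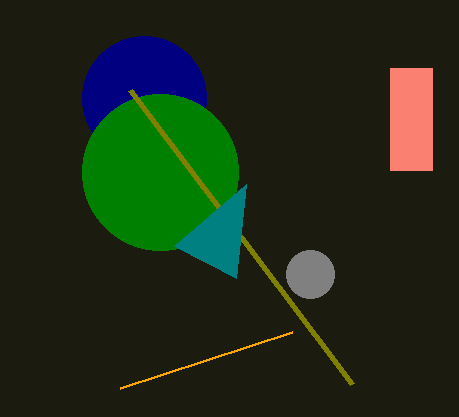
s_1 = 120; t_1 = 388; a_2 = 144; b_2 = 98; c_2 = 62; q_3 = 68; s_3 = 432; t_3 = 170; a_4 = 160; b_4 = 172; a_5 = 310; b_5 = 274; c_5 = 24; p_6 = 130; q_6 = 90; u_7 = 174; v_7 = 246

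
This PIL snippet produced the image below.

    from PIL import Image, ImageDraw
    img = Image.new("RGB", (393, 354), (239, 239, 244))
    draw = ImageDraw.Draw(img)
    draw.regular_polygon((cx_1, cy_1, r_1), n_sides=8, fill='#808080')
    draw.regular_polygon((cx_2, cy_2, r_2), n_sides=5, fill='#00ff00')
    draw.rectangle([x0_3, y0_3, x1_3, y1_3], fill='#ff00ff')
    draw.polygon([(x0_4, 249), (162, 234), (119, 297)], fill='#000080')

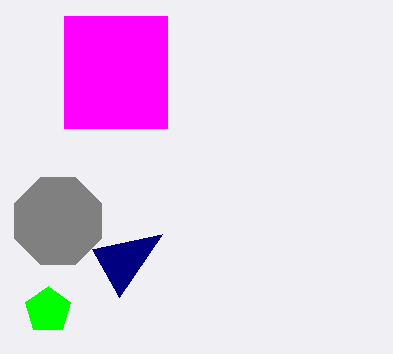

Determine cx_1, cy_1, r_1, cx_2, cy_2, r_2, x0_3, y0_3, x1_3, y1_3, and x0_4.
cx_1 = 58; cy_1 = 221; r_1 = 47; cx_2 = 48; cy_2 = 310; r_2 = 24; x0_3 = 64; y0_3 = 16; x1_3 = 167; y1_3 = 128; x0_4 = 92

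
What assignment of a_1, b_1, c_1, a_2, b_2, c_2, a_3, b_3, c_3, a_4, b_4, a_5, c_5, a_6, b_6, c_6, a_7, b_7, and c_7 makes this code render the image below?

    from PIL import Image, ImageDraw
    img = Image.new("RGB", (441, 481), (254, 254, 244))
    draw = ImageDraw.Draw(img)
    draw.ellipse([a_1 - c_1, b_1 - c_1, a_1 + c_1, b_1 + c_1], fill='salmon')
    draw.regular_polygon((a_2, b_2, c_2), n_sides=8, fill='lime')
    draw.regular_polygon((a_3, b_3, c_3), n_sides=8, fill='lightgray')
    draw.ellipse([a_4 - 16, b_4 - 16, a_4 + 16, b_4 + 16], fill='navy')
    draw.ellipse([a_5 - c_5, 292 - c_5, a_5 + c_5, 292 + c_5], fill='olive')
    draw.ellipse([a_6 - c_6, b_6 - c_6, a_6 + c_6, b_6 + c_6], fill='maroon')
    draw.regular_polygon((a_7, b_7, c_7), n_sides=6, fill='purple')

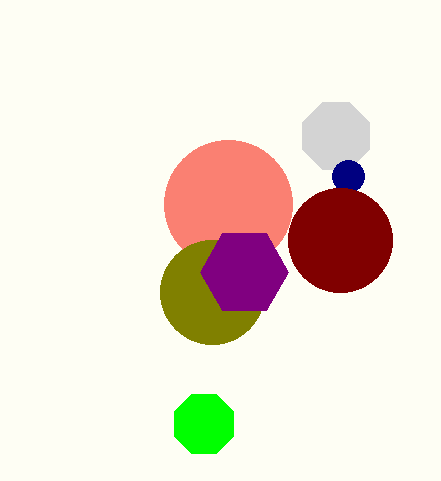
a_1 = 228; b_1 = 204; c_1 = 64; a_2 = 204; b_2 = 424; c_2 = 32; a_3 = 336; b_3 = 136; c_3 = 36; a_4 = 348; b_4 = 176; a_5 = 212; c_5 = 52; a_6 = 340; b_6 = 240; c_6 = 52; a_7 = 244; b_7 = 272; c_7 = 44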